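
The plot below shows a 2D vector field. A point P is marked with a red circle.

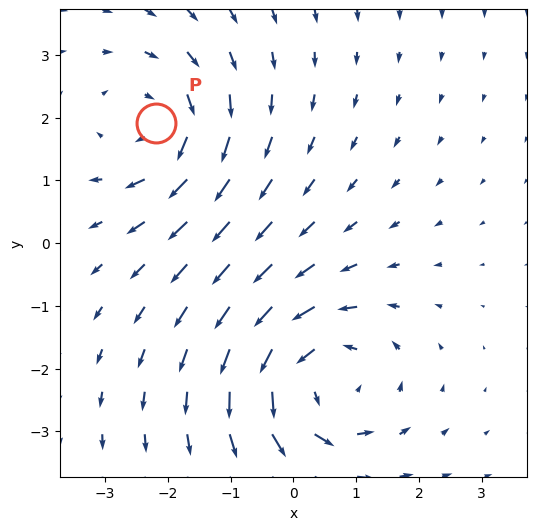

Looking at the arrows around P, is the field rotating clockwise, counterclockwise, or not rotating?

clockwise

Near P at (-2.2, 1.9) the arrows circulate clockwise. The curl (z-component) there is about -3; negative curl means clockwise rotation.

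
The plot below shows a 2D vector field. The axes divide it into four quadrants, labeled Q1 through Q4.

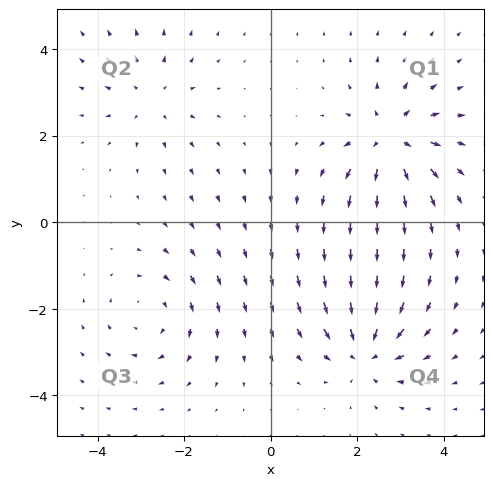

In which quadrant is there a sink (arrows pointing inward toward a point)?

Q4

The sink sits at approximately (2.2, -3.0), which lies in quadrant Q4. The divergence there is about -6, negative as expected for a sink.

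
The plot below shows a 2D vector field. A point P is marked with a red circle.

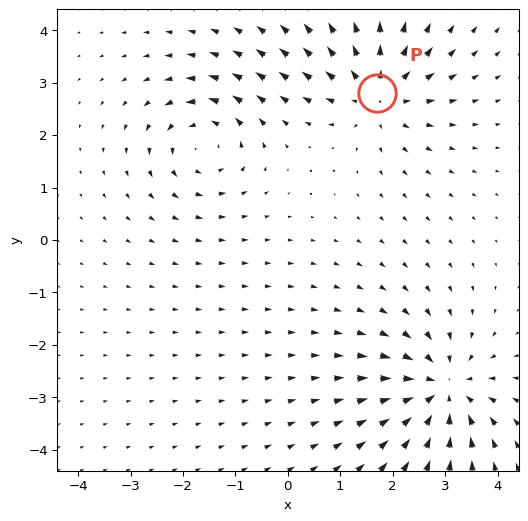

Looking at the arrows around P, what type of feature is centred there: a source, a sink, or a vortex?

source

At P (1.7, 2.8) the arrows spread outward. Divergence about +4, curl ≈0 — positive divergence with near-zero curl is a source.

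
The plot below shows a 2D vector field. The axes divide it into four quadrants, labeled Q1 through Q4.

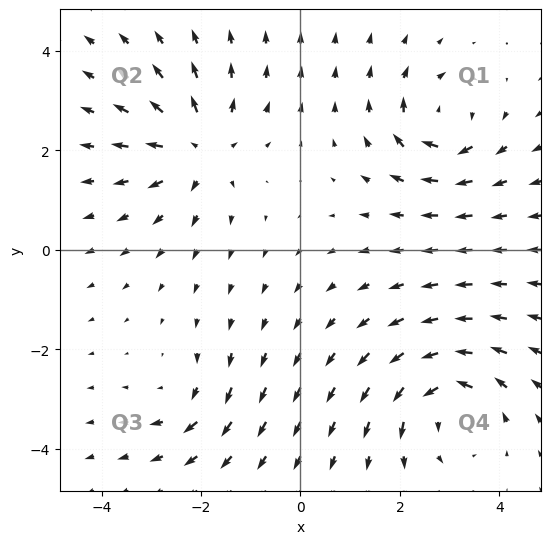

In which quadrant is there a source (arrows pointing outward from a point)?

Q2

The source sits at approximately (-2.0, 2.0), which lies in quadrant Q2. The divergence there is about +5, positive as expected for a source.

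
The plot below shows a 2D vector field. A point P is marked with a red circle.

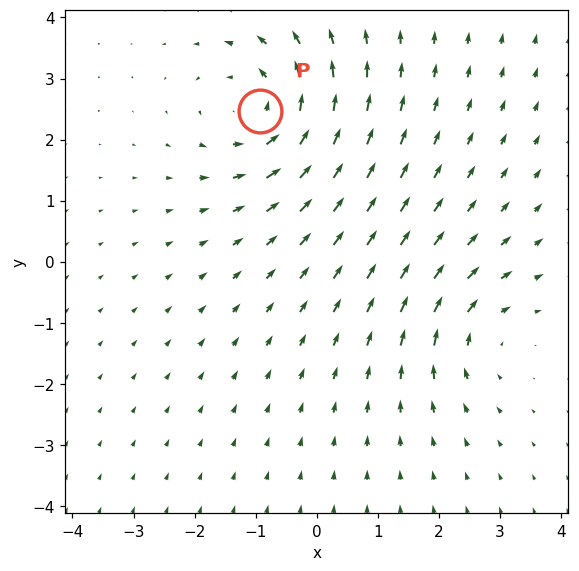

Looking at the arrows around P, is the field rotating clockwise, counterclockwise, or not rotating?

Near P at (-0.9, 2.5) the arrows circulate counterclockwise. The curl (z-component) there is about +5; positive curl means counterclockwise rotation.

counterclockwise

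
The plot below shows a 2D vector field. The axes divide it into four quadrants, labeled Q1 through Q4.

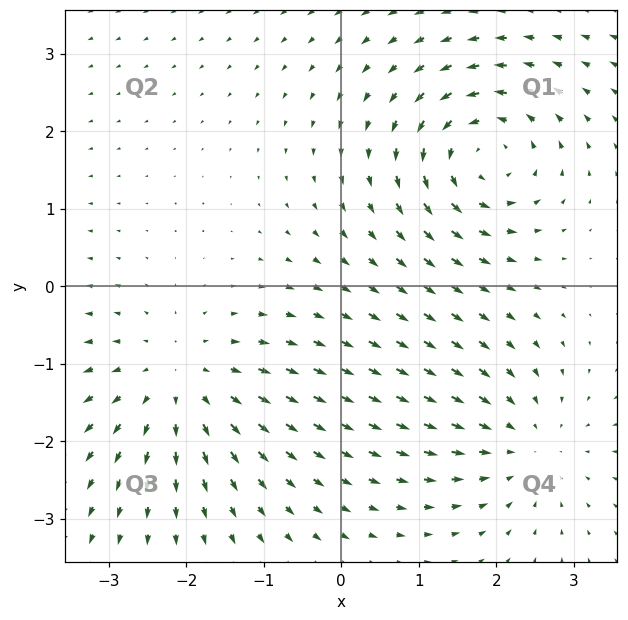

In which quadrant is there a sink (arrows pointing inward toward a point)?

The sink sits at approximately (2.4, -2.1), which lies in quadrant Q4. The divergence there is about -3, negative as expected for a sink.

Q4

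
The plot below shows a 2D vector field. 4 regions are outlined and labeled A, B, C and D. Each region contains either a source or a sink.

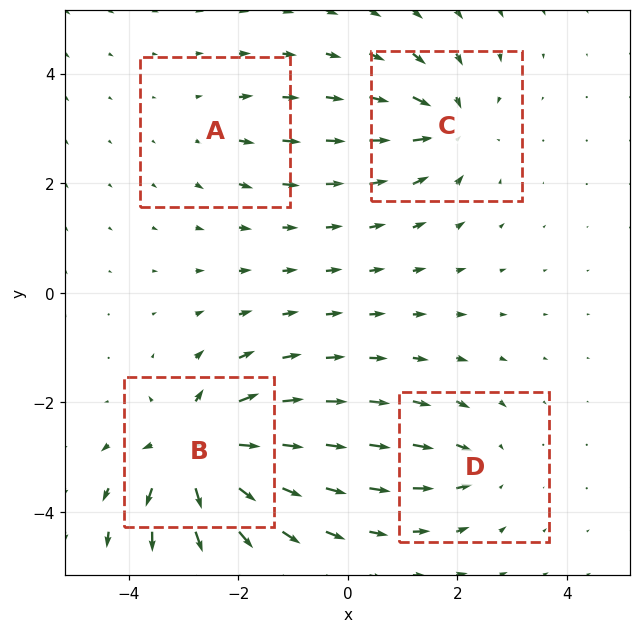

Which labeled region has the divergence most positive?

B

Divergence at each region's feature centre — A: about +2, B: about +9, C: about -5, D: about -4. Region B is most positive.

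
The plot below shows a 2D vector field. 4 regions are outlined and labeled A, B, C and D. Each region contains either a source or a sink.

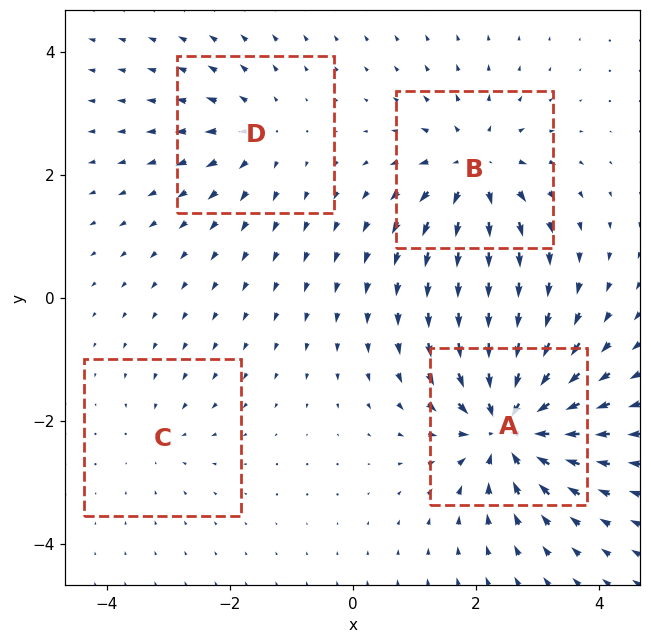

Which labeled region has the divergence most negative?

Divergence at each region's feature centre — A: about -9, B: about +6, C: about -3, D: about +4. Region A is most negative.

A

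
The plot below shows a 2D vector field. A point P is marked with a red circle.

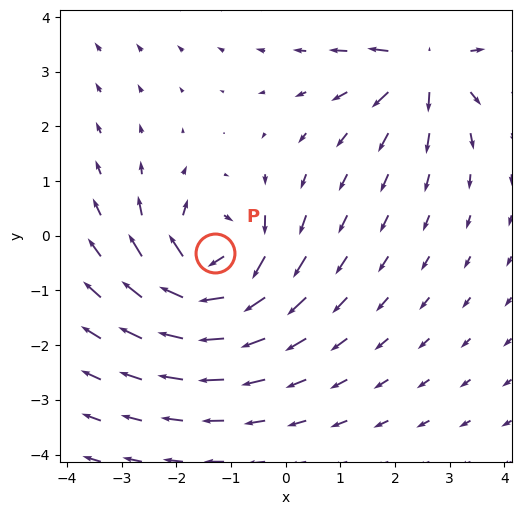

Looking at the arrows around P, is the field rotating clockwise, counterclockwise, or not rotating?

Near P at (-1.3, -0.3) the arrows circulate clockwise. The curl (z-component) there is about -7; negative curl means clockwise rotation.

clockwise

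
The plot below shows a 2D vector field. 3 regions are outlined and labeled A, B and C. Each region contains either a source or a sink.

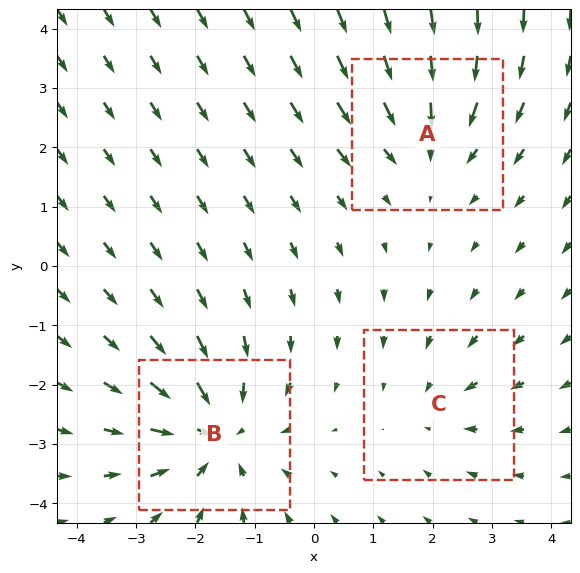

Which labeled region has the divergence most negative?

B

Divergence at each region's feature centre — A: about -3, B: about -4, C: about -2. Region B is most negative.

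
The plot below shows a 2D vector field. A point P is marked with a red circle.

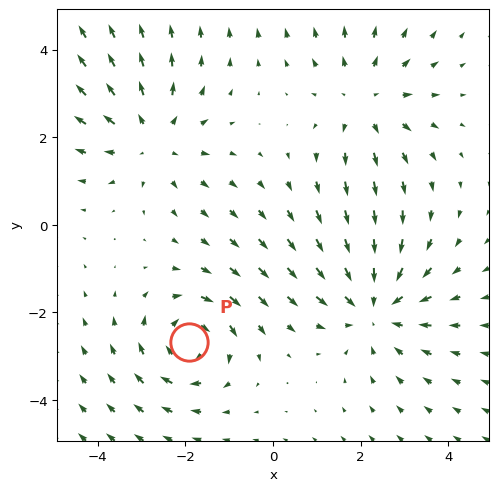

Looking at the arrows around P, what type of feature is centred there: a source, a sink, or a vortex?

vortex

At P (-1.9, -2.7) the arrows circulate clockwise. Divergence ≈0, curl about -4 — near-zero divergence with nonzero curl is a vortex.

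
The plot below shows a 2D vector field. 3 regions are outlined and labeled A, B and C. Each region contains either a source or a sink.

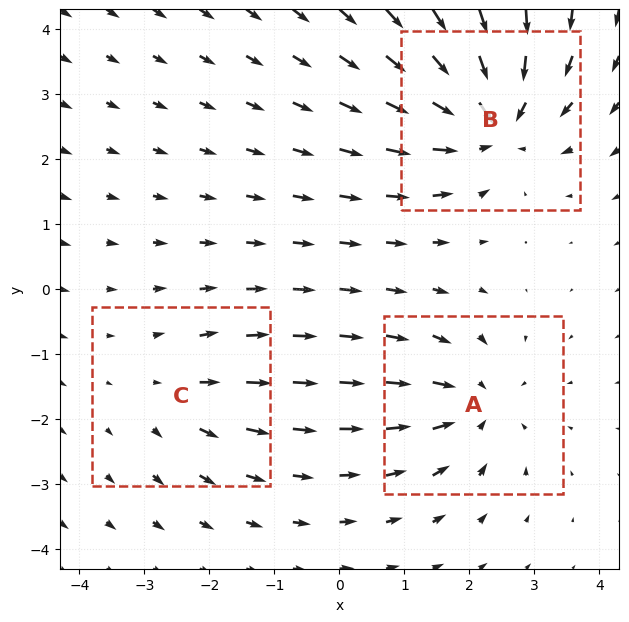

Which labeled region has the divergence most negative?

Divergence at each region's feature centre — A: about -4, B: about -5, C: about +2. Region B is most negative.

B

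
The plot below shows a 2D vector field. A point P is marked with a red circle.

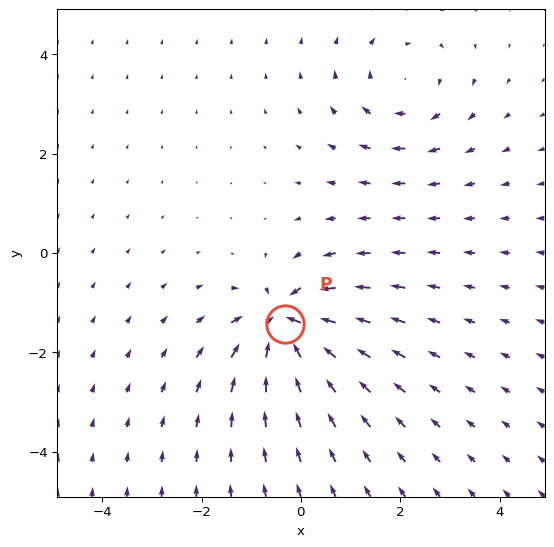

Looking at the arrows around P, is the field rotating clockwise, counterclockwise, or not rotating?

Near P at (-0.3, -1.4) the arrows show no circulation. The curl there is ≈0.

not rotating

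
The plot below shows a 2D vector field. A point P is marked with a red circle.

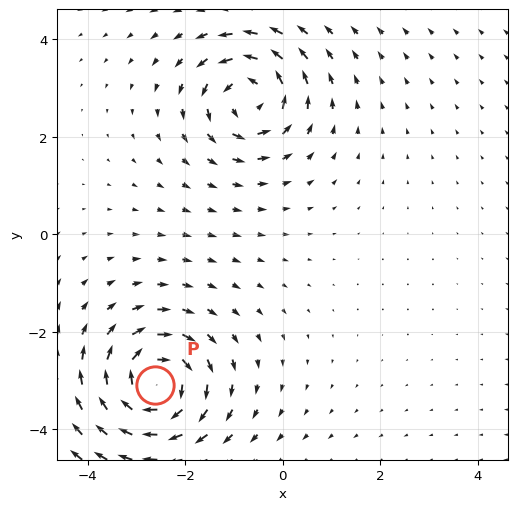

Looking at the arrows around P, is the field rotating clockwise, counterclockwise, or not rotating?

clockwise

Near P at (-2.6, -3.1) the arrows circulate clockwise. The curl (z-component) there is about -6; negative curl means clockwise rotation.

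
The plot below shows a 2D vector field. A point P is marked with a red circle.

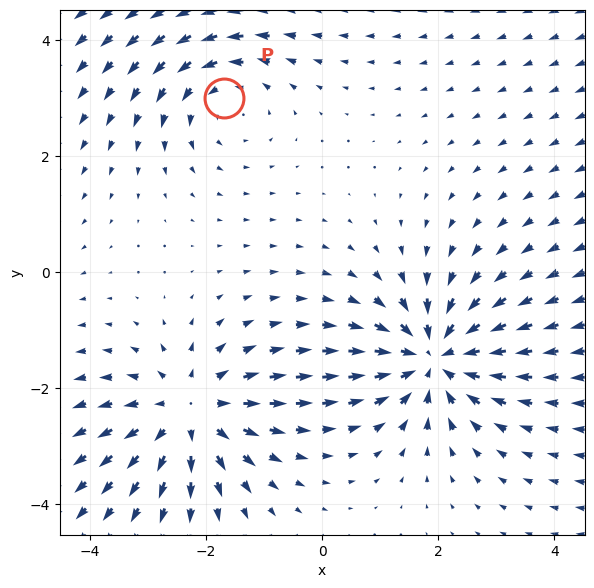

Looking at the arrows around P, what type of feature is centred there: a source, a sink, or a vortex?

At P (-1.7, 3.0) the arrows circulate counterclockwise. Divergence ≈0, curl about +2 — near-zero divergence with nonzero curl is a vortex.

vortex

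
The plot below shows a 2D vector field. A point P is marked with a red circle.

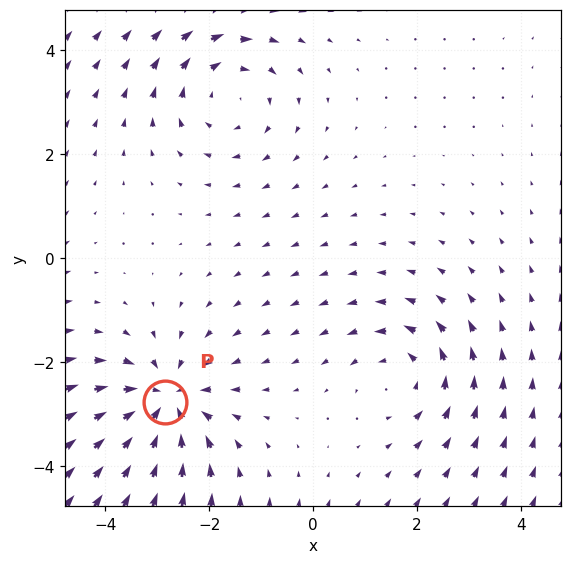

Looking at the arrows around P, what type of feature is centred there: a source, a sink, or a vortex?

sink

At P (-2.9, -2.8) the arrows converge inward. Divergence about -4, curl ≈0 — negative divergence with near-zero curl is a sink.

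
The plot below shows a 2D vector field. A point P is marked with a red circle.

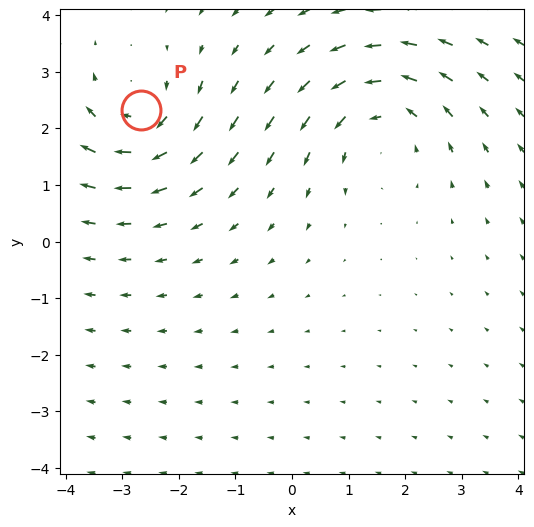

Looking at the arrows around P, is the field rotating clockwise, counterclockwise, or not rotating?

clockwise

Near P at (-2.7, 2.3) the arrows circulate clockwise. The curl (z-component) there is about -4; negative curl means clockwise rotation.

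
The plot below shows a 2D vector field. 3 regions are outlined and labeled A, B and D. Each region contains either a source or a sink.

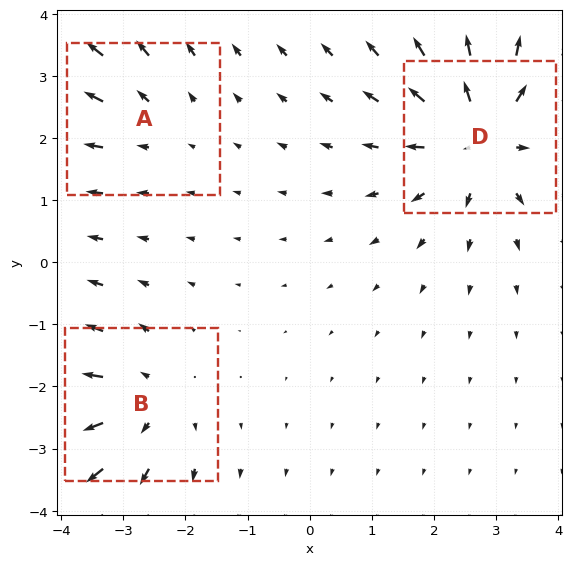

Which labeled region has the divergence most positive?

Divergence at each region's feature centre — A: about +2, B: about +3, D: about +5. Region D is most positive.

D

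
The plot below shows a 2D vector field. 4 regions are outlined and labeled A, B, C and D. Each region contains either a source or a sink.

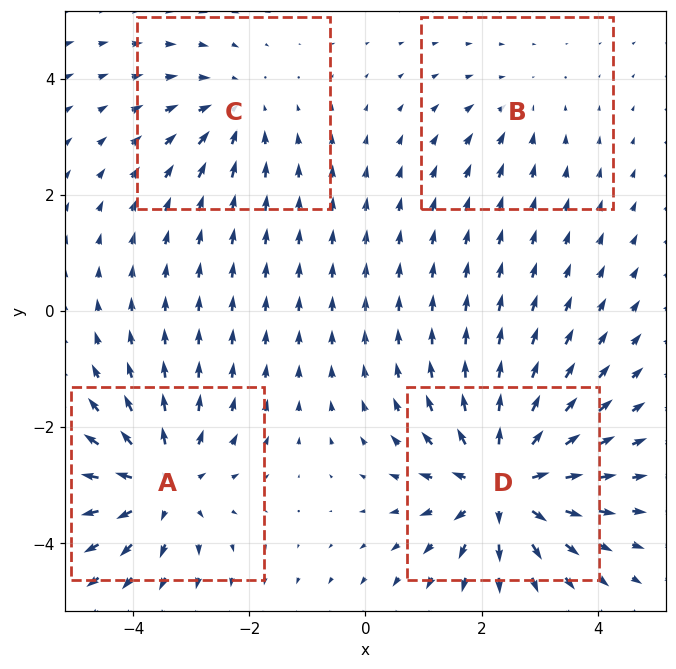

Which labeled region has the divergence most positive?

Divergence at each region's feature centre — A: about +5, B: about -2, C: about -3, D: about +7. Region D is most positive.

D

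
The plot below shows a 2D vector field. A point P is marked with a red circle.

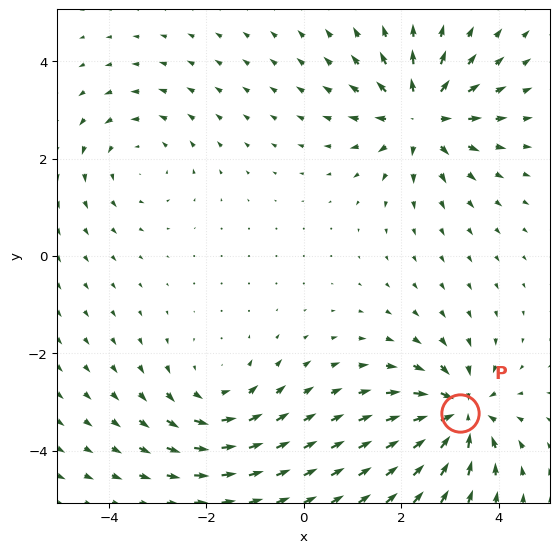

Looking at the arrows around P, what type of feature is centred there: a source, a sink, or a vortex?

At P (3.2, -3.2) the arrows converge inward. Divergence about -7, curl ≈0 — negative divergence with near-zero curl is a sink.

sink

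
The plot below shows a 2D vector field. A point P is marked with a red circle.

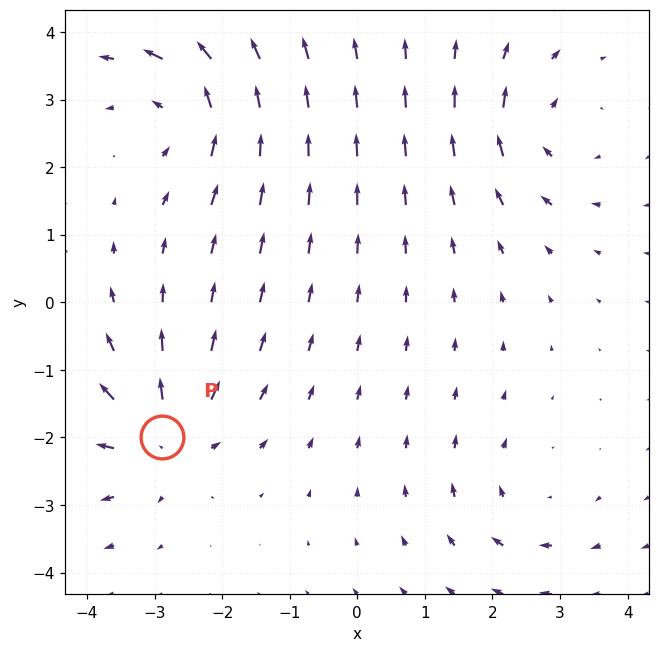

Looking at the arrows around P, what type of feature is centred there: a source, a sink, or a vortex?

At P (-2.9, -2.0) the arrows spread outward. Divergence about +5, curl ≈0 — positive divergence with near-zero curl is a source.

source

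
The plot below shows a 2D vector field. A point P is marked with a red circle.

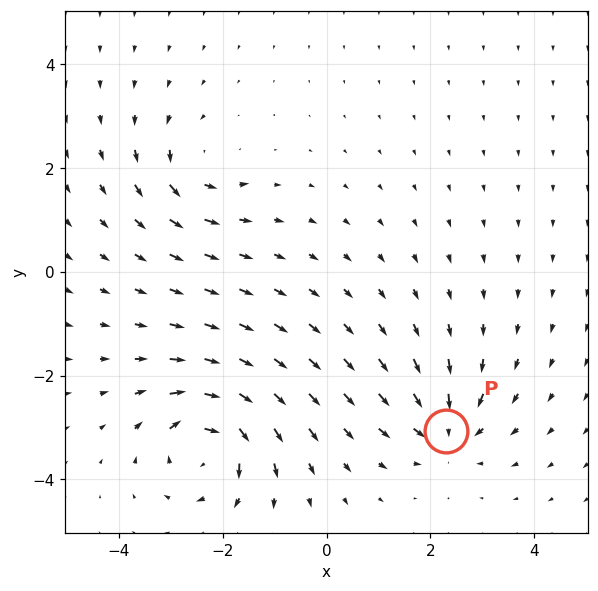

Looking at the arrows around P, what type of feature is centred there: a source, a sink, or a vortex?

At P (2.3, -3.1) the arrows converge inward. Divergence about -5, curl ≈0 — negative divergence with near-zero curl is a sink.

sink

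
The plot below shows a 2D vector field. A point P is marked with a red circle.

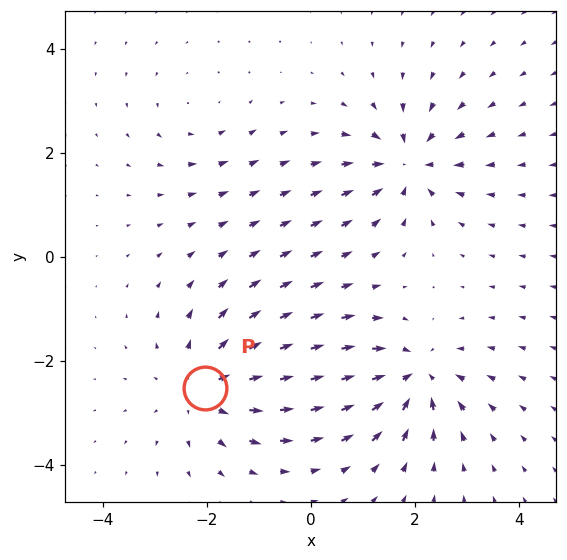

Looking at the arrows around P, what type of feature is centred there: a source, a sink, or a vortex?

source

At P (-2.0, -2.5) the arrows spread outward. Divergence about +4, curl ≈0 — positive divergence with near-zero curl is a source.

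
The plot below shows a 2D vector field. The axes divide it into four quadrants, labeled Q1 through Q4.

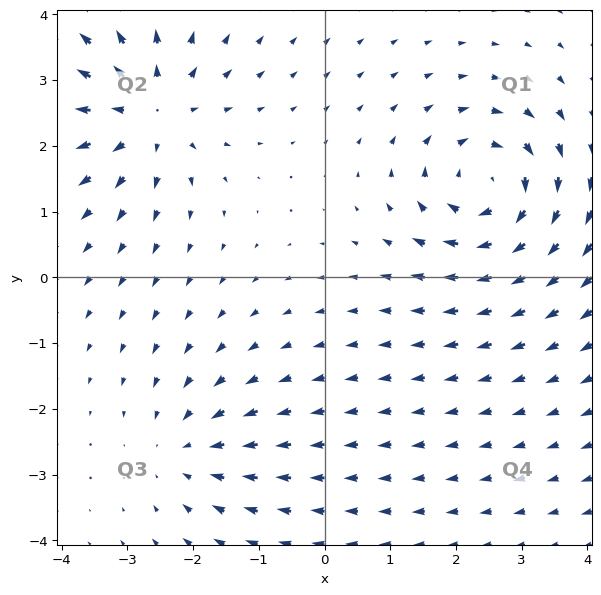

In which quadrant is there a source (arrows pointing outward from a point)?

The source sits at approximately (-2.7, 2.5), which lies in quadrant Q2. The divergence there is about +5, positive as expected for a source.

Q2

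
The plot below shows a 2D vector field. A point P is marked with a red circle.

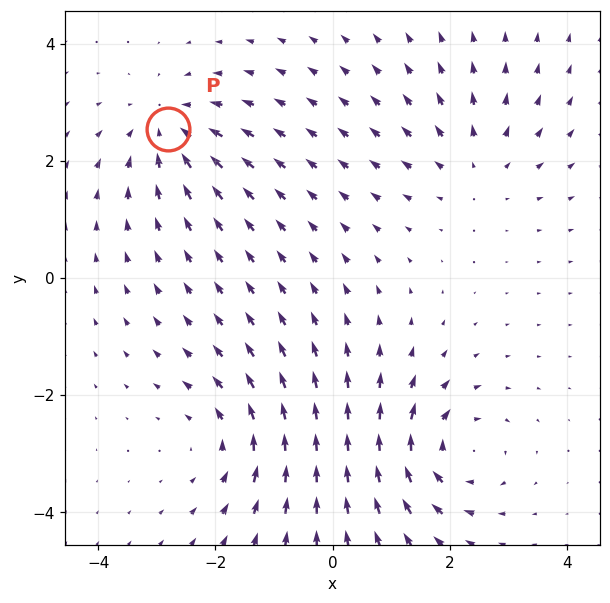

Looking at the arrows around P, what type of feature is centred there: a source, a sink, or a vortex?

At P (-2.8, 2.5) the arrows converge inward. Divergence about -5, curl ≈0 — negative divergence with near-zero curl is a sink.

sink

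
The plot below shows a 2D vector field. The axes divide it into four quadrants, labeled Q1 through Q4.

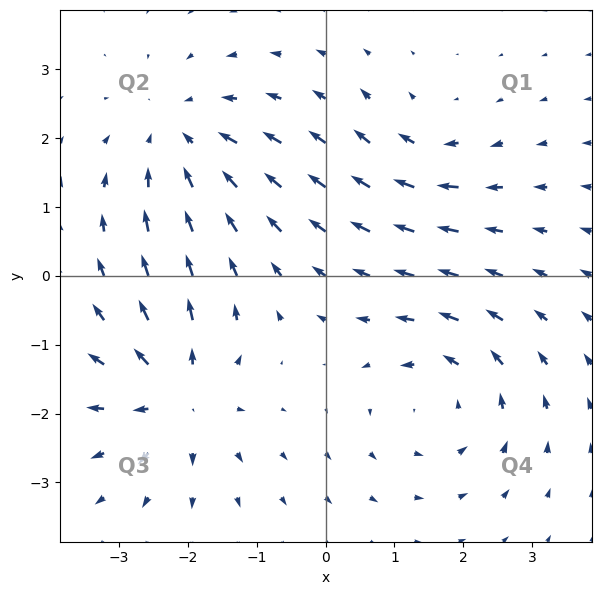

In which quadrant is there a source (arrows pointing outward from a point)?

Q3

The source sits at approximately (-2.2, -1.7), which lies in quadrant Q3. The divergence there is about +5, positive as expected for a source.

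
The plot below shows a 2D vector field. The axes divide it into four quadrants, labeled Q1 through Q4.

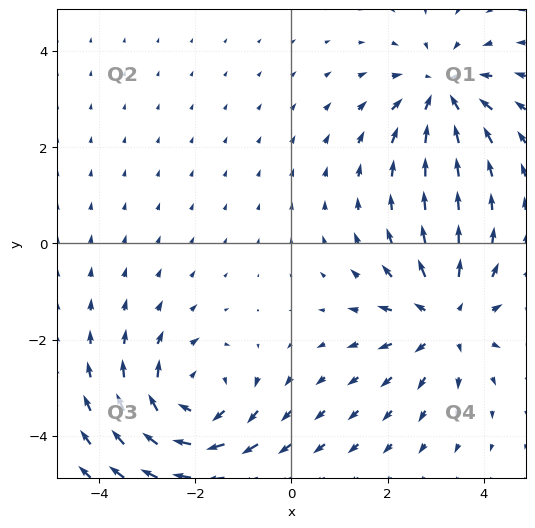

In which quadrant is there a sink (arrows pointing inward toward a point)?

Q1

The sink sits at approximately (3.1, 3.1), which lies in quadrant Q1. The divergence there is about -4, negative as expected for a sink.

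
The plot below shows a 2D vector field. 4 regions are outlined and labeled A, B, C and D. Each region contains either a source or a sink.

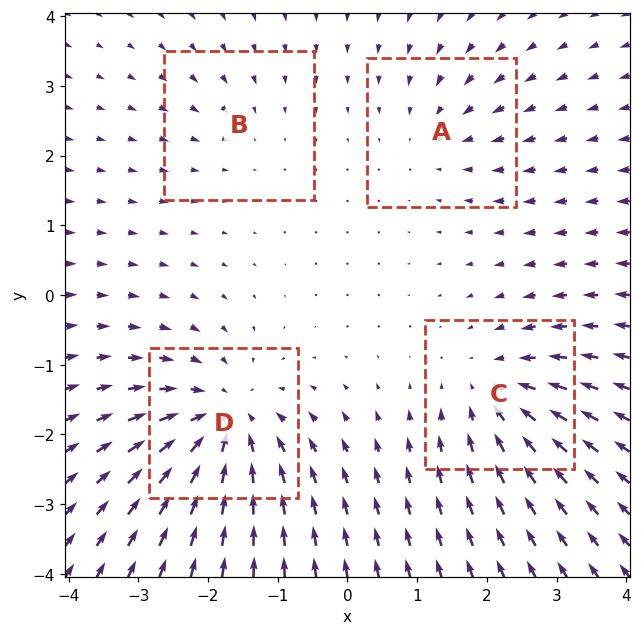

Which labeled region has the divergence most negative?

Divergence at each region's feature centre — A: about -3, B: about -2, C: about -5, D: about -7. Region D is most negative.

D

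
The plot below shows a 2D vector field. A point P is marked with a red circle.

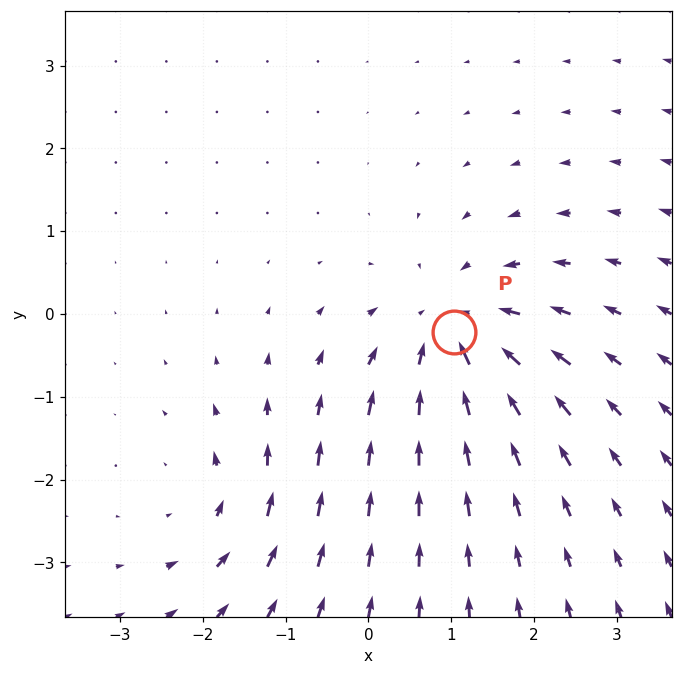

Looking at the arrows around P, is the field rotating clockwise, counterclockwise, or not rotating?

not rotating

Near P at (1.0, -0.2) the arrows show no circulation. The curl there is ≈0.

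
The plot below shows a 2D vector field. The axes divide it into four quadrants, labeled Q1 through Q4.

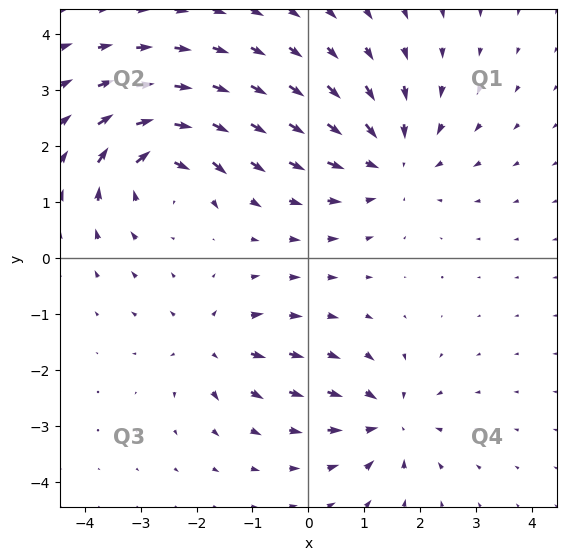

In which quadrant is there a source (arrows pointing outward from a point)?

The source sits at approximately (-1.7, -1.5), which lies in quadrant Q3. The divergence there is about +3, positive as expected for a source.

Q3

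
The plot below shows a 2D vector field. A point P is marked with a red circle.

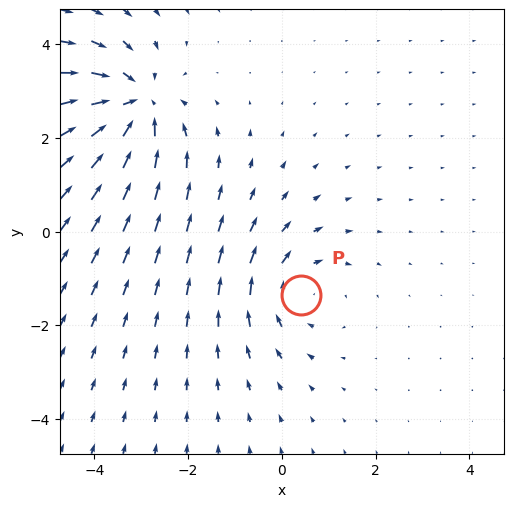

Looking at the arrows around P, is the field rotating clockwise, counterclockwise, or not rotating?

clockwise

Near P at (0.4, -1.4) the arrows circulate clockwise. The curl (z-component) there is about -3; negative curl means clockwise rotation.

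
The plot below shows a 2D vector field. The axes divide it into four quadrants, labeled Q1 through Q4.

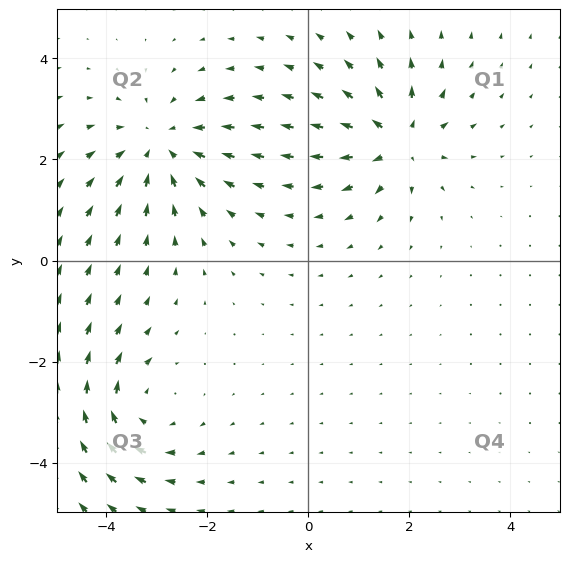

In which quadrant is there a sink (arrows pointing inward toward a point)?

The sink sits at approximately (-2.9, 2.3), which lies in quadrant Q2. The divergence there is about -4, negative as expected for a sink.

Q2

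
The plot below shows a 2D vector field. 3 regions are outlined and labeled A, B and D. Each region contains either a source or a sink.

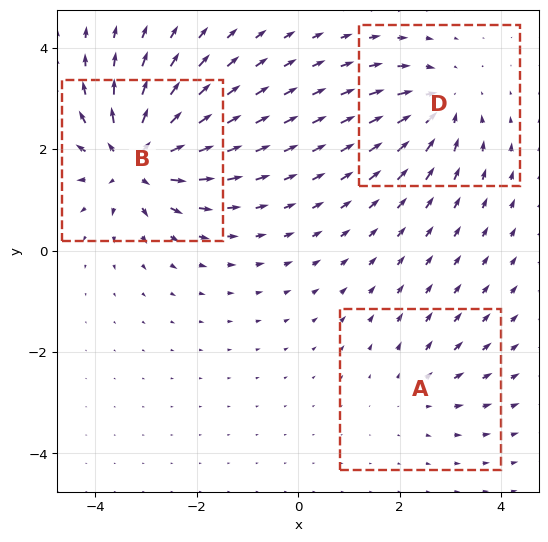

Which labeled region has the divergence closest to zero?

Divergence at each region's feature centre — A: about +2, B: about +6, D: about -4. Region A is closest to zero.

A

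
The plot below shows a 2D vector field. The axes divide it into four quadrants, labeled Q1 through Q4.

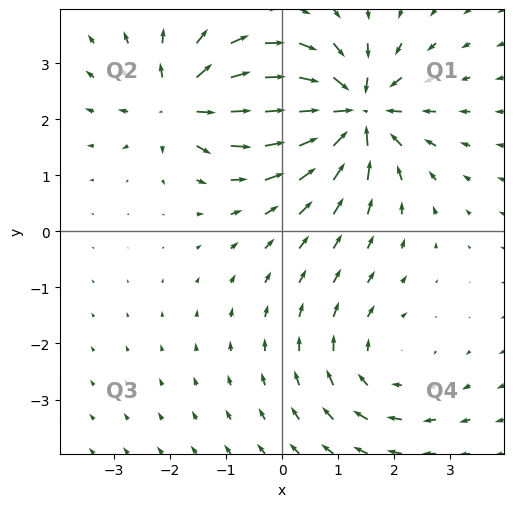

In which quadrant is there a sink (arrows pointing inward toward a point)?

The sink sits at approximately (1.3, 2.1), which lies in quadrant Q1. The divergence there is about -7, negative as expected for a sink.

Q1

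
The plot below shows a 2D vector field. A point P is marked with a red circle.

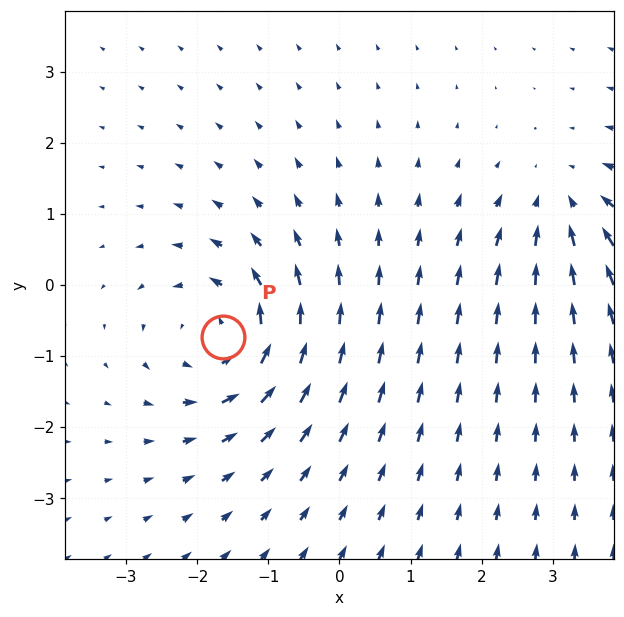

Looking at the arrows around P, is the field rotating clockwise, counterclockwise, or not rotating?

Near P at (-1.6, -0.7) the arrows circulate counterclockwise. The curl (z-component) there is about +5; positive curl means counterclockwise rotation.

counterclockwise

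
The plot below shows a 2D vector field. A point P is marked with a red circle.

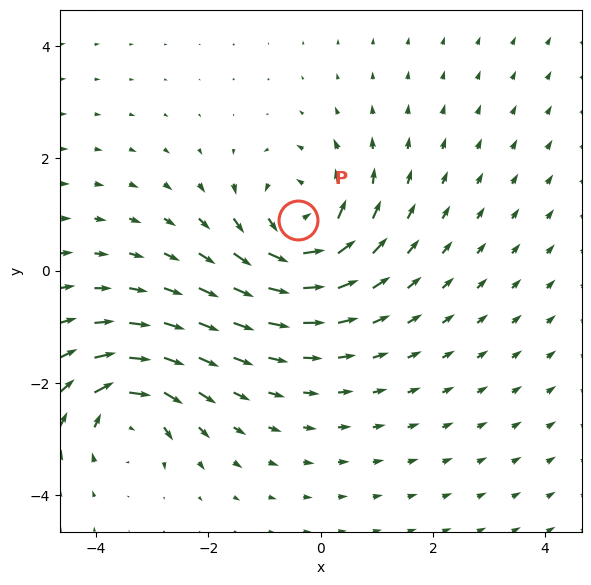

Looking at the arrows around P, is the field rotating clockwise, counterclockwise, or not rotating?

counterclockwise

Near P at (-0.4, 0.9) the arrows circulate counterclockwise. The curl (z-component) there is about +5; positive curl means counterclockwise rotation.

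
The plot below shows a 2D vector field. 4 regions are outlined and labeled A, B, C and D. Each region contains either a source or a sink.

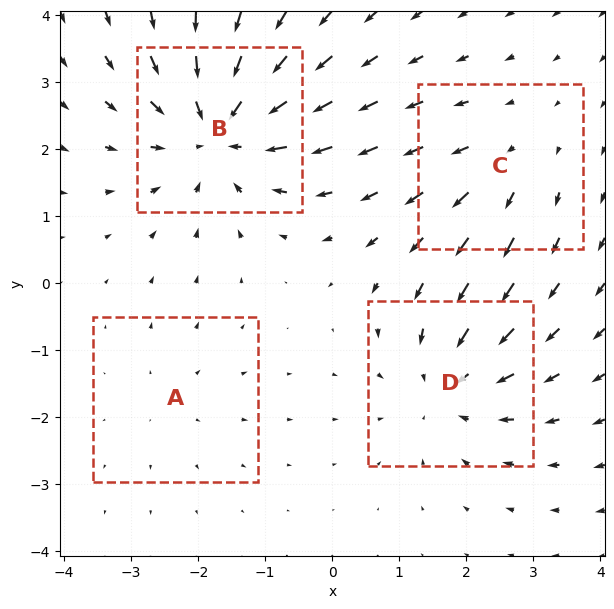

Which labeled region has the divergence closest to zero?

Divergence at each region's feature centre — A: about +2, B: about -6, C: about +3, D: about -4. Region A is closest to zero.

A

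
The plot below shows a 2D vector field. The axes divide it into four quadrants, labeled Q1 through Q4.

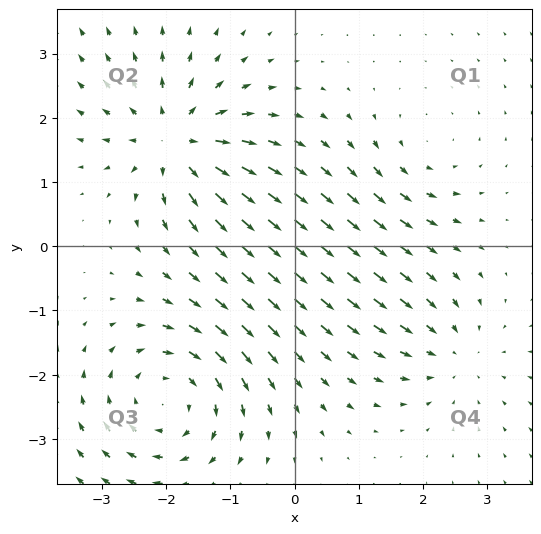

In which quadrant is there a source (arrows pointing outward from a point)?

Q2

The source sits at approximately (-1.8, 1.6), which lies in quadrant Q2. The divergence there is about +5, positive as expected for a source.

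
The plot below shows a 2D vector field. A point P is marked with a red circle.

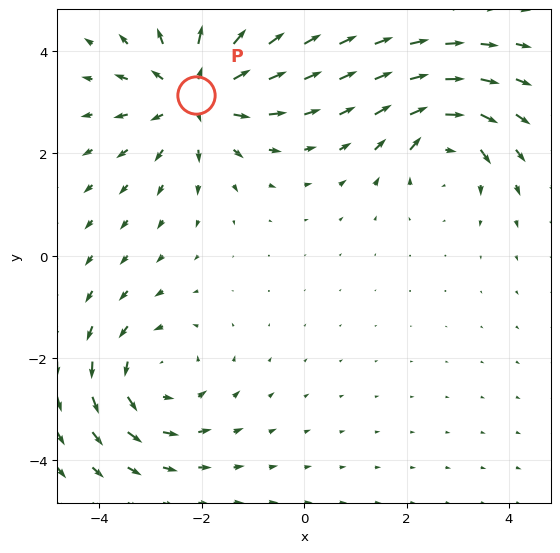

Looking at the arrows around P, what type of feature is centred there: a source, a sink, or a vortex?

At P (-2.1, 3.1) the arrows spread outward. Divergence about +4, curl ≈0 — positive divergence with near-zero curl is a source.

source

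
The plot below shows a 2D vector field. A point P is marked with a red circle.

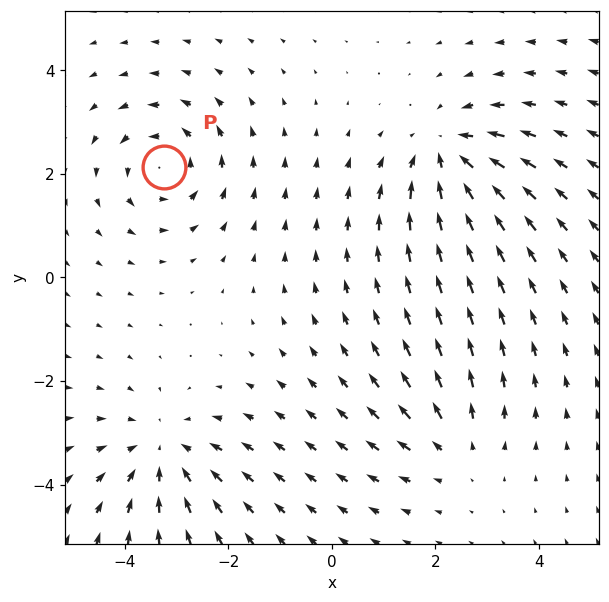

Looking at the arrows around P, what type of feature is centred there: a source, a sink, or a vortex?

At P (-3.2, 2.1) the arrows circulate counterclockwise. Divergence ≈0, curl about +5 — near-zero divergence with nonzero curl is a vortex.

vortex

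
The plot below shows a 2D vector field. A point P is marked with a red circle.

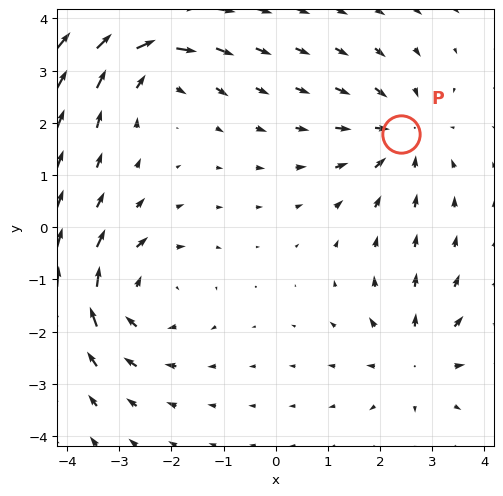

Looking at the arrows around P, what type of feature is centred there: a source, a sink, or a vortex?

sink

At P (2.4, 1.8) the arrows converge inward. Divergence about -4, curl ≈0 — negative divergence with near-zero curl is a sink.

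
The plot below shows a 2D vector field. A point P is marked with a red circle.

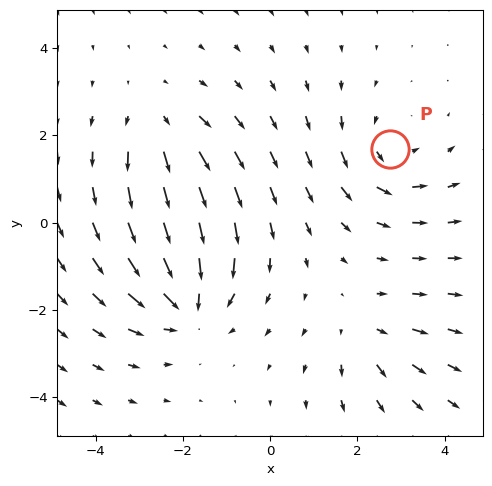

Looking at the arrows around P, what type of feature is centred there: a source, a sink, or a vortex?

At P (2.7, 1.7) the arrows circulate counterclockwise. Divergence ≈0, curl about +3 — near-zero divergence with nonzero curl is a vortex.

vortex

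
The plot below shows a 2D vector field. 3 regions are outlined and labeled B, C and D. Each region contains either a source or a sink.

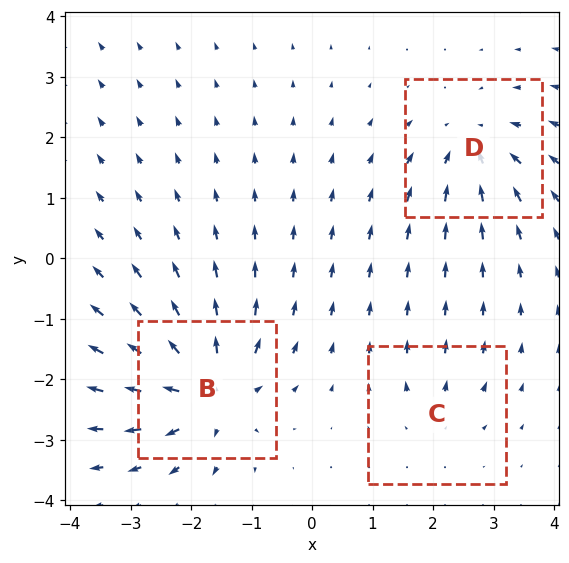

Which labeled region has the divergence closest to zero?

Divergence at each region's feature centre — B: about +6, C: about +2, D: about -4. Region C is closest to zero.

C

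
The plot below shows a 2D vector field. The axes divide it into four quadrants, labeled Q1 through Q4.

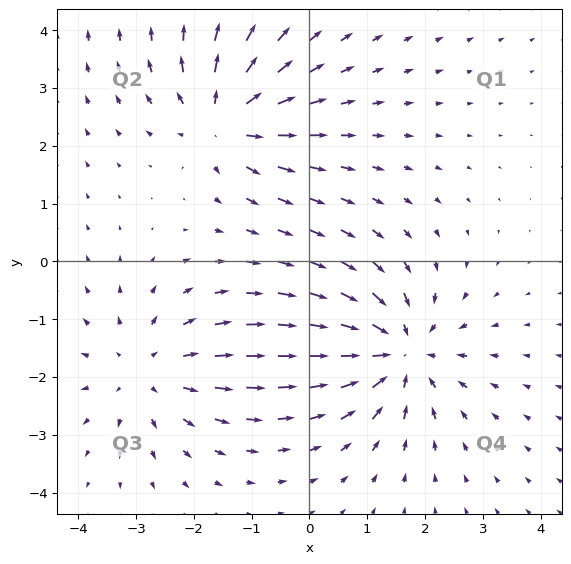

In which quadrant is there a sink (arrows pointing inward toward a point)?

The sink sits at approximately (1.5, -1.6), which lies in quadrant Q4. The divergence there is about -5, negative as expected for a sink.

Q4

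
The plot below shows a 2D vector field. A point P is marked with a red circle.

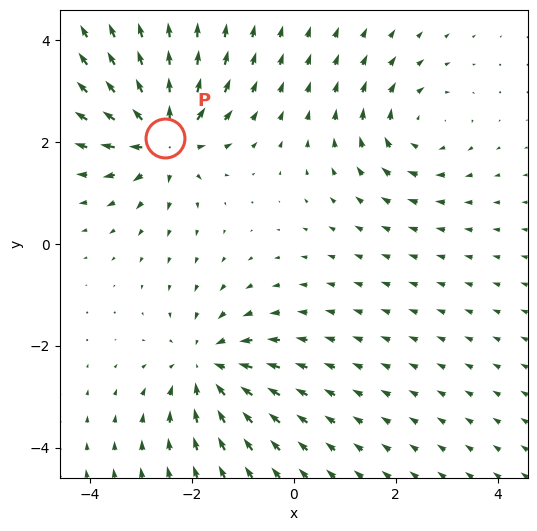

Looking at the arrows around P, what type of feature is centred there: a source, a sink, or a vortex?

source

At P (-2.5, 2.1) the arrows spread outward. Divergence about +5, curl ≈0 — positive divergence with near-zero curl is a source.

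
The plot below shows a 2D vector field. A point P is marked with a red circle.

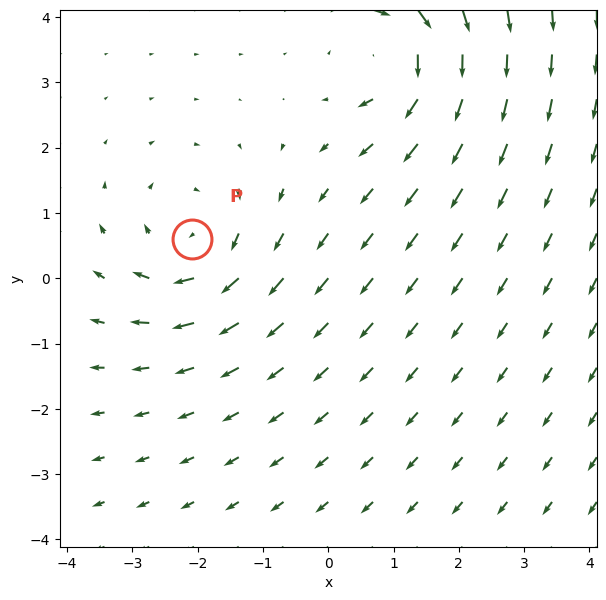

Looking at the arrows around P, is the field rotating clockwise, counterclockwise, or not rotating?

clockwise

Near P at (-2.1, 0.6) the arrows circulate clockwise. The curl (z-component) there is about -4; negative curl means clockwise rotation.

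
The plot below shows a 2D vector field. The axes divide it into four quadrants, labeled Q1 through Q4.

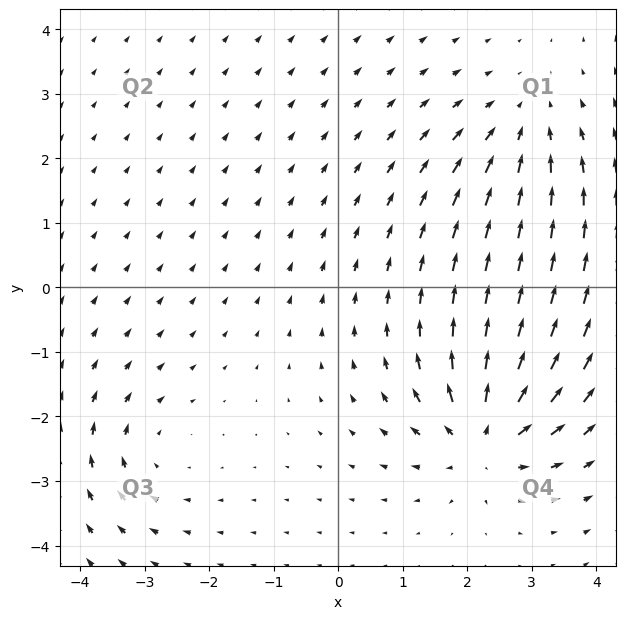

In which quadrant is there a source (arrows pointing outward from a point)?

The source sits at approximately (2.3, -2.3), which lies in quadrant Q4. The divergence there is about +5, positive as expected for a source.

Q4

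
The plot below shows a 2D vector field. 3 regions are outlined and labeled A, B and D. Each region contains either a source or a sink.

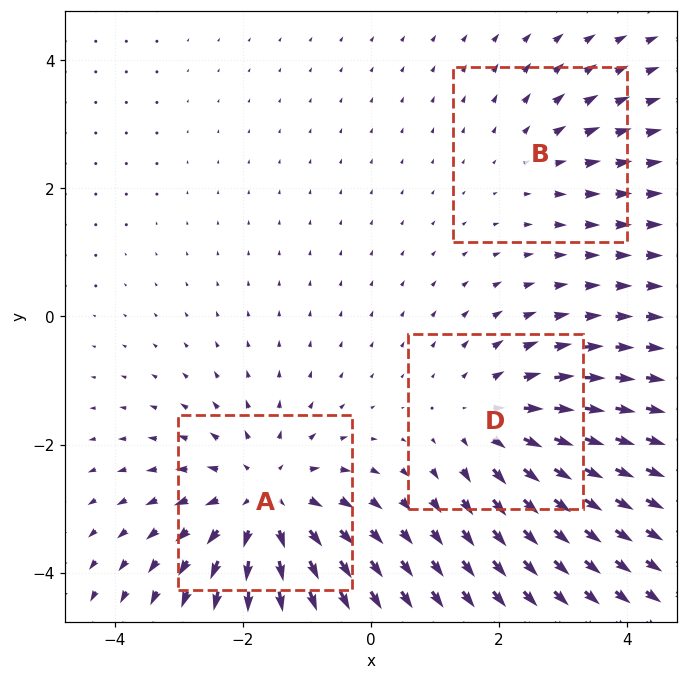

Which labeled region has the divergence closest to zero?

B

Divergence at each region's feature centre — A: about +4, B: about +2, D: about +3. Region B is closest to zero.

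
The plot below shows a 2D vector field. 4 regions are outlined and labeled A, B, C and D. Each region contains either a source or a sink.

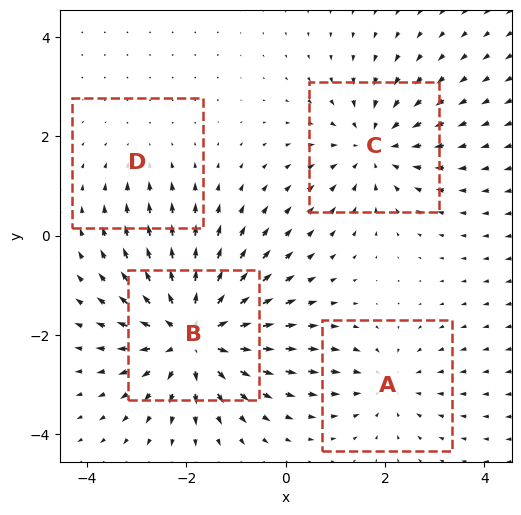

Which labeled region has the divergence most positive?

B

Divergence at each region's feature centre — A: about -3, B: about +7, C: about -4, D: about -2. Region B is most positive.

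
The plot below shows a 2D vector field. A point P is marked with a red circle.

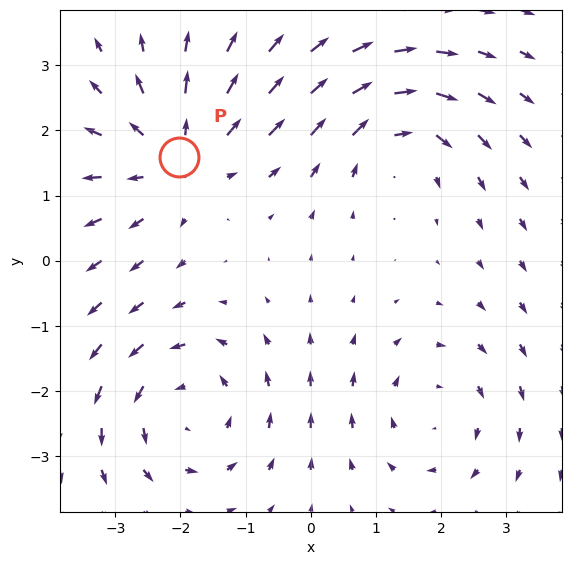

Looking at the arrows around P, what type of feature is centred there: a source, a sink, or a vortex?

At P (-2.0, 1.6) the arrows spread outward. Divergence about +4, curl ≈0 — positive divergence with near-zero curl is a source.

source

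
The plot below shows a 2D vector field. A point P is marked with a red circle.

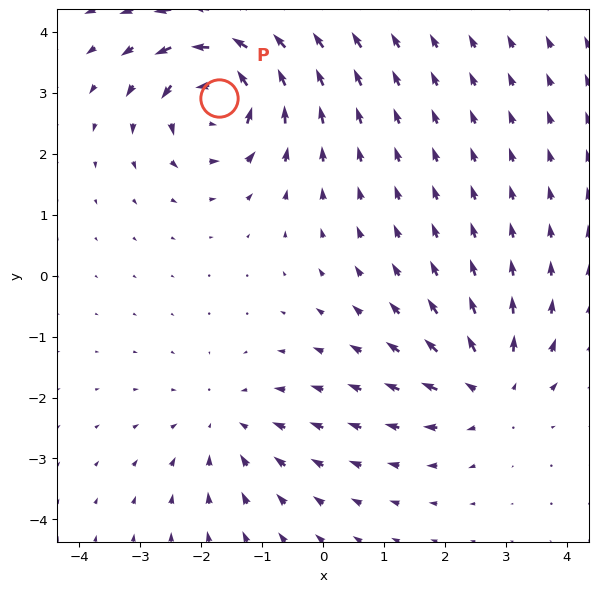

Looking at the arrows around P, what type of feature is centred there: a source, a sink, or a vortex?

vortex

At P (-1.7, 2.9) the arrows circulate counterclockwise. Divergence ≈0, curl about +6 — near-zero divergence with nonzero curl is a vortex.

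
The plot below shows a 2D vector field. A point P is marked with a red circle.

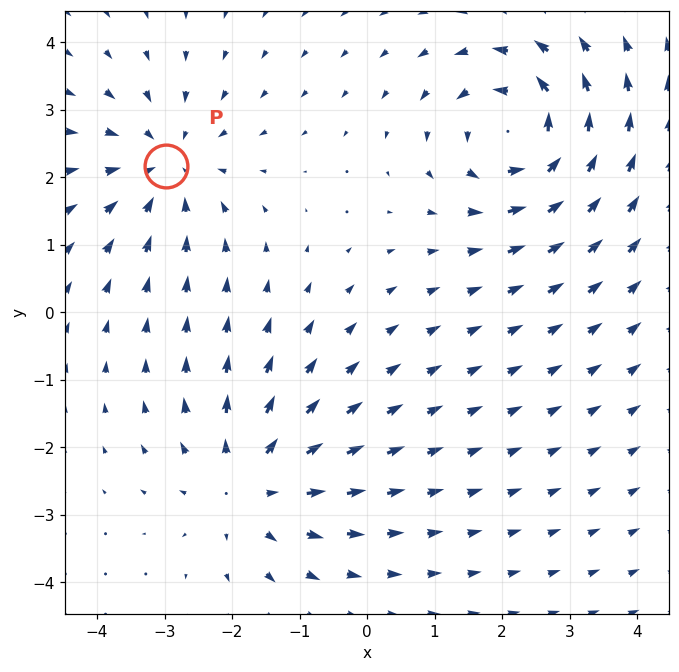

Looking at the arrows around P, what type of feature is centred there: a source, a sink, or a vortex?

sink

At P (-3.0, 2.2) the arrows converge inward. Divergence about -3, curl ≈0 — negative divergence with near-zero curl is a sink.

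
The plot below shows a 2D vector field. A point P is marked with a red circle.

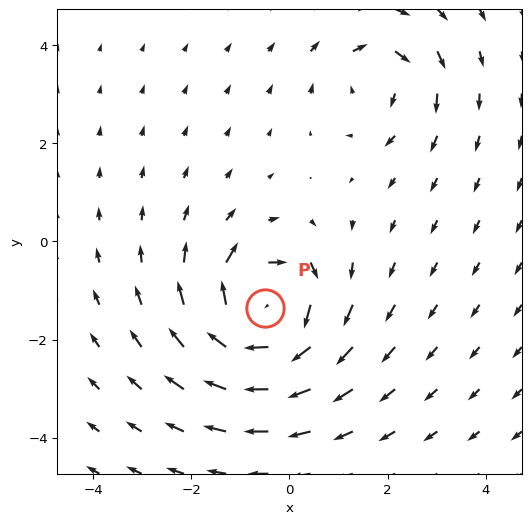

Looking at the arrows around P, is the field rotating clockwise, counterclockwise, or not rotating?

clockwise

Near P at (-0.5, -1.4) the arrows circulate clockwise. The curl (z-component) there is about -7; negative curl means clockwise rotation.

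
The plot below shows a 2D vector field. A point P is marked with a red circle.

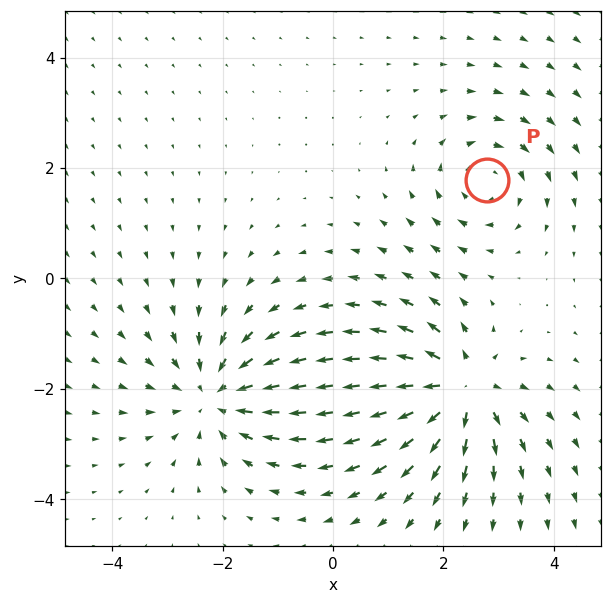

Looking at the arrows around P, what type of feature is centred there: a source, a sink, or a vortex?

vortex

At P (2.8, 1.8) the arrows circulate clockwise. Divergence ≈0, curl about -3 — near-zero divergence with nonzero curl is a vortex.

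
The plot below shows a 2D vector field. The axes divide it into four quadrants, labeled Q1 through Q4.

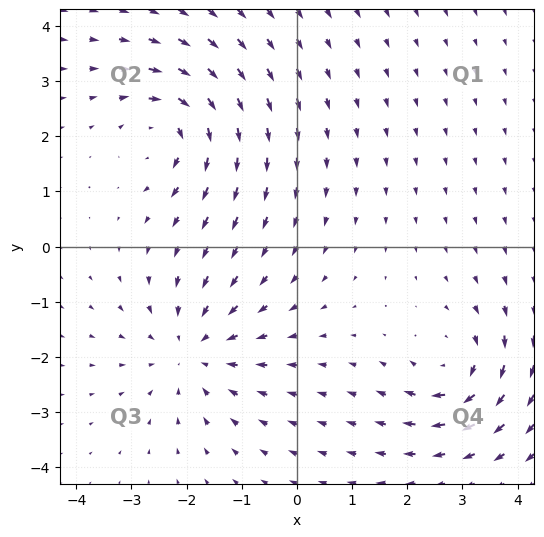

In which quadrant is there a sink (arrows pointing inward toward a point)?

Q3

The sink sits at approximately (-1.9, -1.9), which lies in quadrant Q3. The divergence there is about -3, negative as expected for a sink.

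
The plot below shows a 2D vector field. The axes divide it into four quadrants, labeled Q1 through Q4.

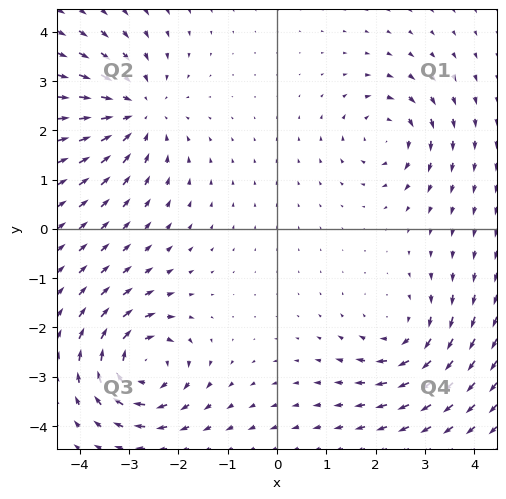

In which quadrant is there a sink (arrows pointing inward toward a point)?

The sink sits at approximately (-2.9, 2.4), which lies in quadrant Q2. The divergence there is about -4, negative as expected for a sink.

Q2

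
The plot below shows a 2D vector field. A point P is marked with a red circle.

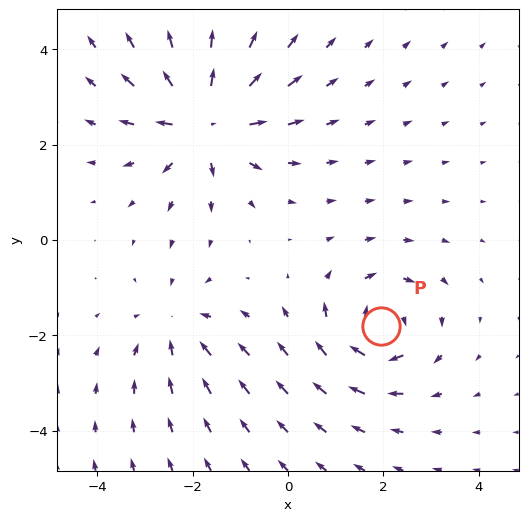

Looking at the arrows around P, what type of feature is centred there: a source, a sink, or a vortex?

vortex

At P (2.0, -1.8) the arrows circulate clockwise. Divergence ≈0, curl about -4 — near-zero divergence with nonzero curl is a vortex.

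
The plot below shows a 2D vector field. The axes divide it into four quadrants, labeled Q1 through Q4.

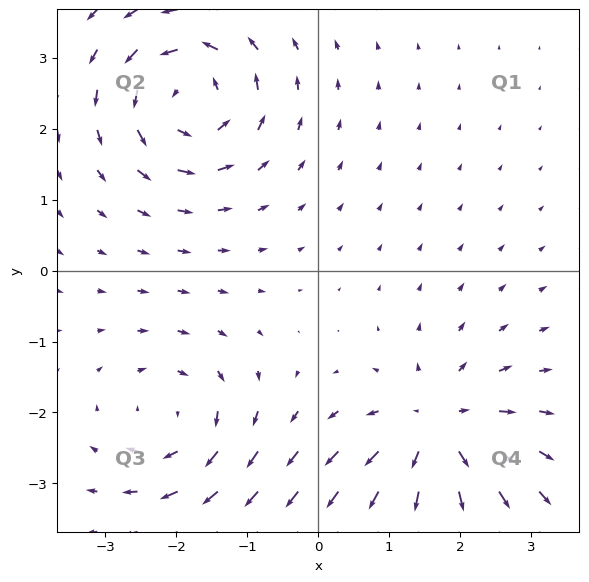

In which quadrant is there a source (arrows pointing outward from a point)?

Q4

The source sits at approximately (1.7, -2.3), which lies in quadrant Q4. The divergence there is about +5, positive as expected for a source.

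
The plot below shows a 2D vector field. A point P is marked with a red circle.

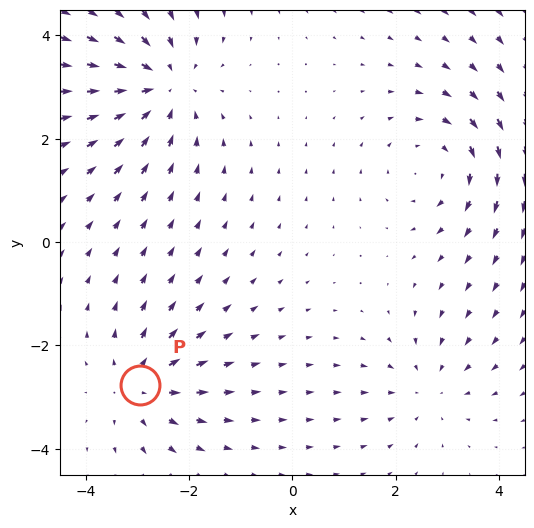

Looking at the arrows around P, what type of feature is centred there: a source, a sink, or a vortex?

At P (-2.9, -2.8) the arrows spread outward. Divergence about +3, curl ≈0 — positive divergence with near-zero curl is a source.

source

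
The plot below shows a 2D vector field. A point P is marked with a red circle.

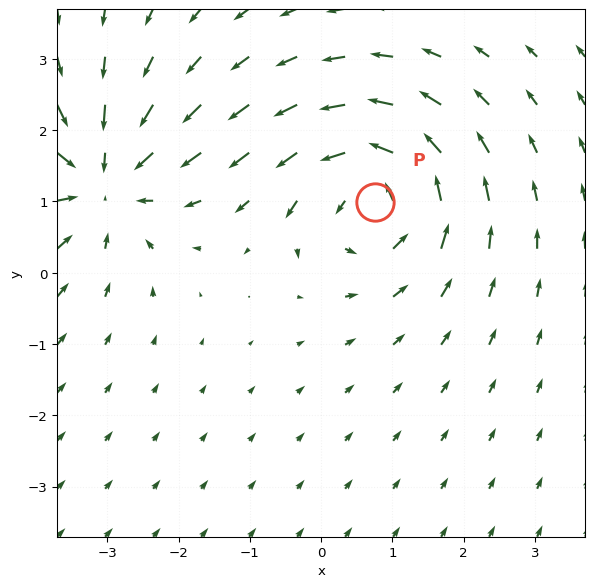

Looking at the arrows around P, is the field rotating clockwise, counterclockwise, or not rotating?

Near P at (0.8, 1.0) the arrows circulate counterclockwise. The curl (z-component) there is about +6; positive curl means counterclockwise rotation.

counterclockwise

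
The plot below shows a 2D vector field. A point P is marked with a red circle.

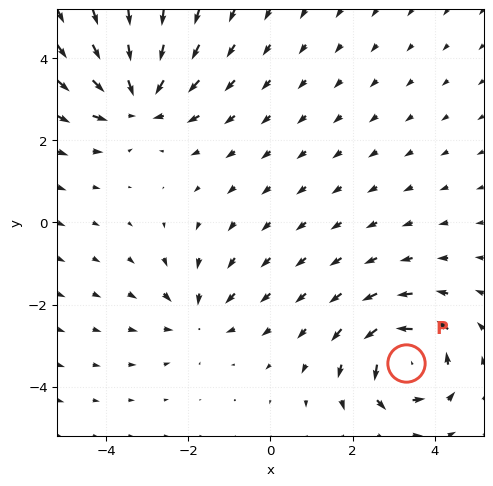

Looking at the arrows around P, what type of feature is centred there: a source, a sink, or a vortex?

vortex

At P (3.3, -3.4) the arrows circulate counterclockwise. Divergence ≈0, curl about +6 — near-zero divergence with nonzero curl is a vortex.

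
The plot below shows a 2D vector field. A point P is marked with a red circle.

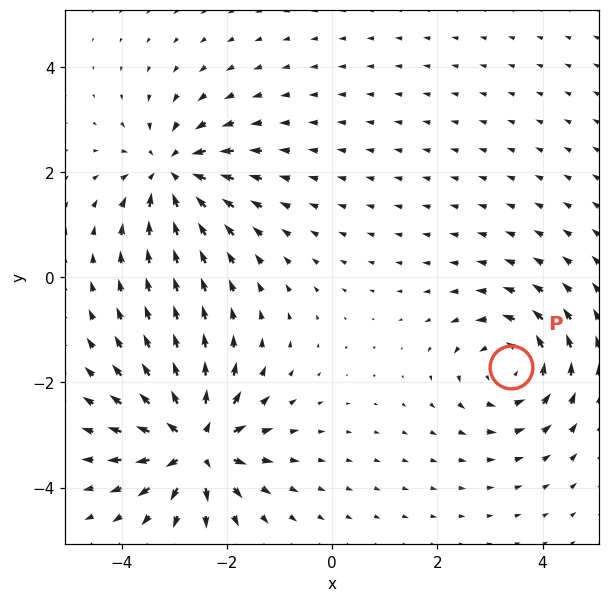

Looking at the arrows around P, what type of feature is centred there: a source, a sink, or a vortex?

vortex

At P (3.4, -1.7) the arrows circulate counterclockwise. Divergence ≈0, curl about +4 — near-zero divergence with nonzero curl is a vortex.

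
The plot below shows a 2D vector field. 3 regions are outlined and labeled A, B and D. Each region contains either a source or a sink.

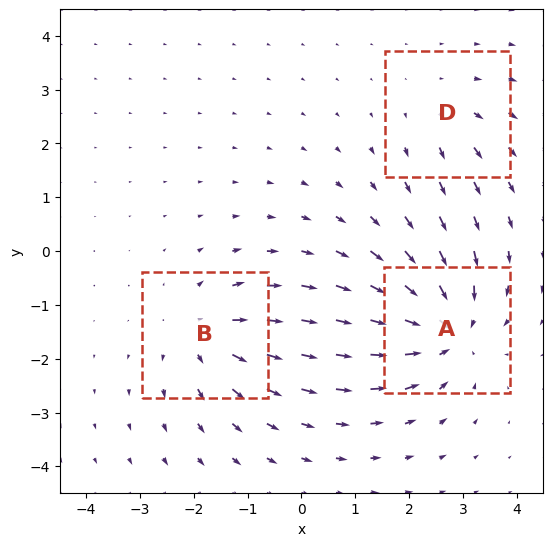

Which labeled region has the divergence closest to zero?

Divergence at each region's feature centre — A: about -5, B: about +3, D: about +2. Region D is closest to zero.

D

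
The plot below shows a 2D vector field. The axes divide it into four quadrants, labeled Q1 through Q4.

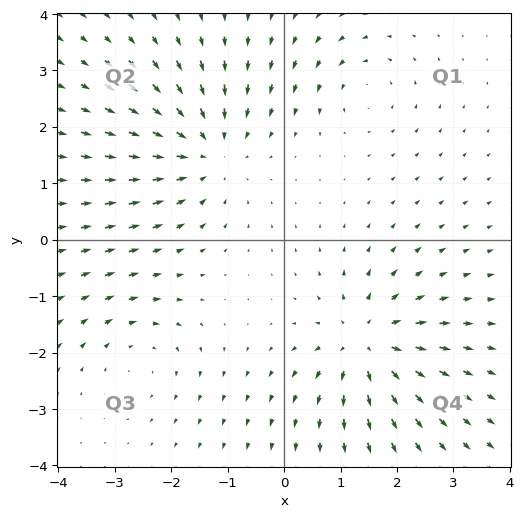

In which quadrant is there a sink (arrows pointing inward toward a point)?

Q2

The sink sits at approximately (-1.4, 1.6), which lies in quadrant Q2. The divergence there is about -4, negative as expected for a sink.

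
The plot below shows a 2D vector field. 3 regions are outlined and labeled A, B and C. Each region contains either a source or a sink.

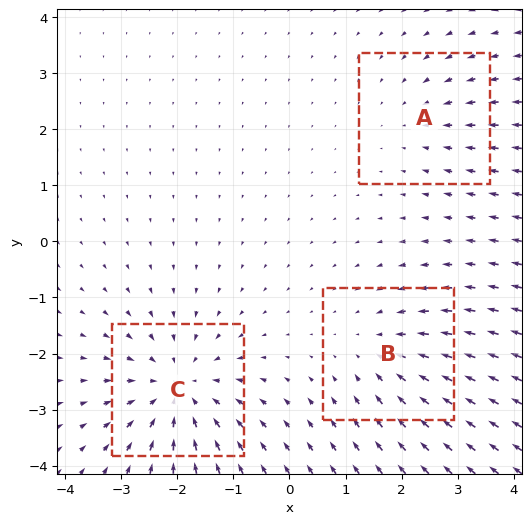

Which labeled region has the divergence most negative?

C

Divergence at each region's feature centre — A: about -2, B: about -3, C: about -5. Region C is most negative.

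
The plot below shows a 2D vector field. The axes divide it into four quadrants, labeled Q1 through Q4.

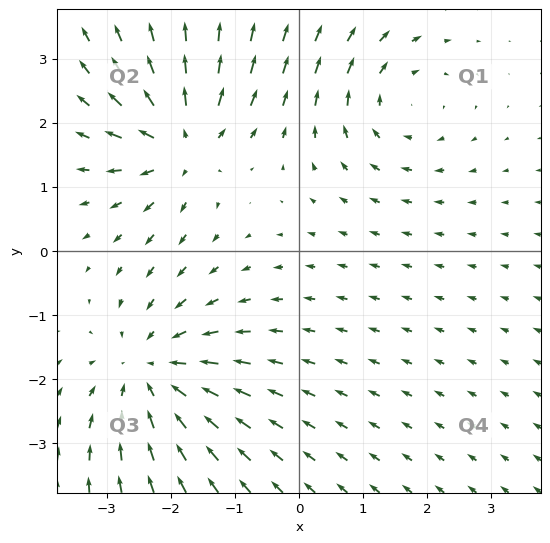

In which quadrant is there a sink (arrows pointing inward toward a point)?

Q3

The sink sits at approximately (-2.3, -1.9), which lies in quadrant Q3. The divergence there is about -3, negative as expected for a sink.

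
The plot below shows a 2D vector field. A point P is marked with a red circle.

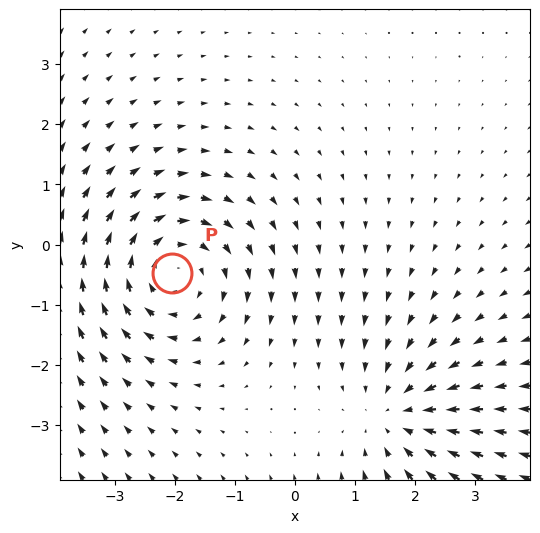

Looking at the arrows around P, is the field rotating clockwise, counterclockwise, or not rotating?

Near P at (-2.1, -0.5) the arrows circulate clockwise. The curl (z-component) there is about -4; negative curl means clockwise rotation.

clockwise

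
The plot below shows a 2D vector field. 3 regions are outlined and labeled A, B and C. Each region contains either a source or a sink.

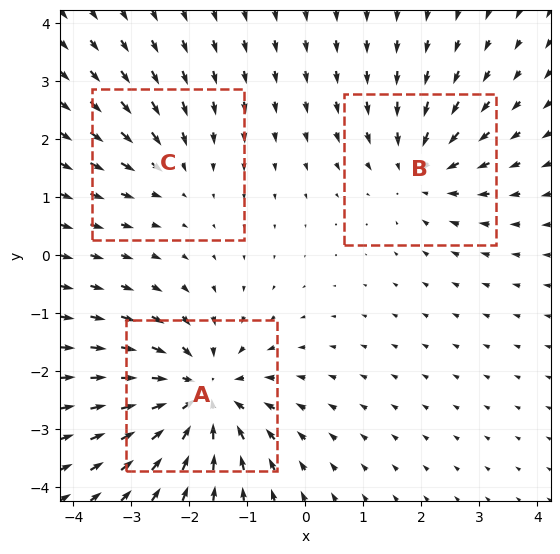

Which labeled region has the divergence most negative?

A

Divergence at each region's feature centre — A: about -5, B: about -3, C: about -2. Region A is most negative.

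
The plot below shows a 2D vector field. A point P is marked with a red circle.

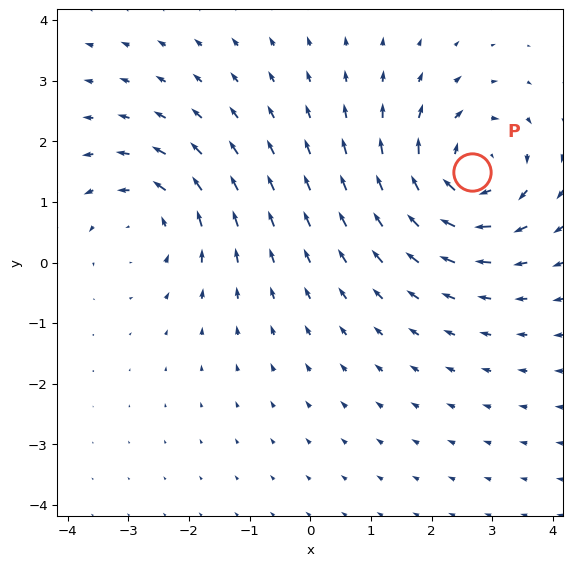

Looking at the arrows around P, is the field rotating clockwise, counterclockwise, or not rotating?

Near P at (2.7, 1.5) the arrows circulate clockwise. The curl (z-component) there is about -4; negative curl means clockwise rotation.

clockwise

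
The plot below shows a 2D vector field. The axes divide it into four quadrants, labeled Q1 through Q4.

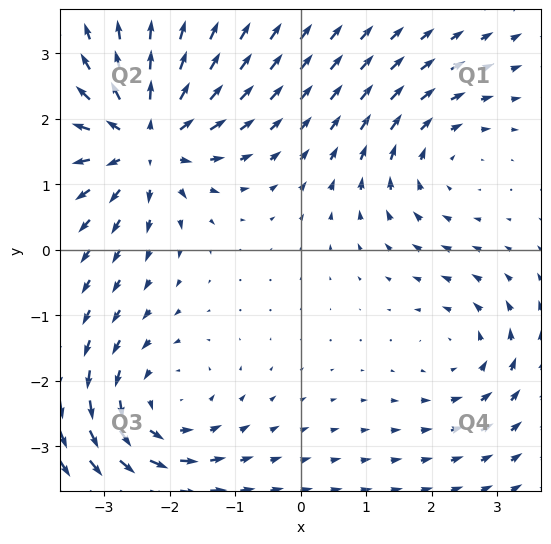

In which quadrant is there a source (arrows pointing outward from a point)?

The source sits at approximately (-2.4, 1.7), which lies in quadrant Q2. The divergence there is about +6, positive as expected for a source.

Q2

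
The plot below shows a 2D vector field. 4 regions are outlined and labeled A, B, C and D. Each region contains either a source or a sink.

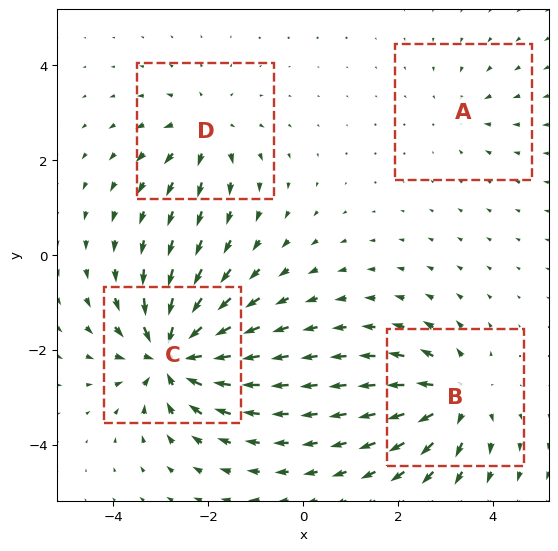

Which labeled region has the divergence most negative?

Divergence at each region's feature centre — A: about -2, B: about +5, C: about -8, D: about +4. Region C is most negative.

C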